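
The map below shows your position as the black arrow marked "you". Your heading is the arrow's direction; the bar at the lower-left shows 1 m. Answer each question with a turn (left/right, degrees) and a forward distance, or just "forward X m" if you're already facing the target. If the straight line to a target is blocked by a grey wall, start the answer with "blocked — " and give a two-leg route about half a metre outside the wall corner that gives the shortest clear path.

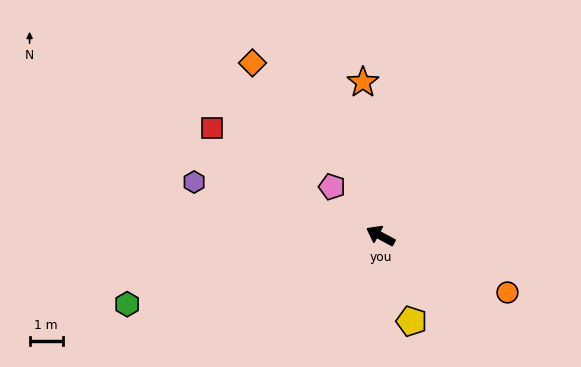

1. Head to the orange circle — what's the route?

turn right 176°, forward 4.2 m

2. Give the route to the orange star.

turn right 55°, forward 4.7 m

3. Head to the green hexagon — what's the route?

turn left 43°, forward 8.0 m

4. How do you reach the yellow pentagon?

turn left 138°, forward 2.8 m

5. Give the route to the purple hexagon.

turn left 12°, forward 5.9 m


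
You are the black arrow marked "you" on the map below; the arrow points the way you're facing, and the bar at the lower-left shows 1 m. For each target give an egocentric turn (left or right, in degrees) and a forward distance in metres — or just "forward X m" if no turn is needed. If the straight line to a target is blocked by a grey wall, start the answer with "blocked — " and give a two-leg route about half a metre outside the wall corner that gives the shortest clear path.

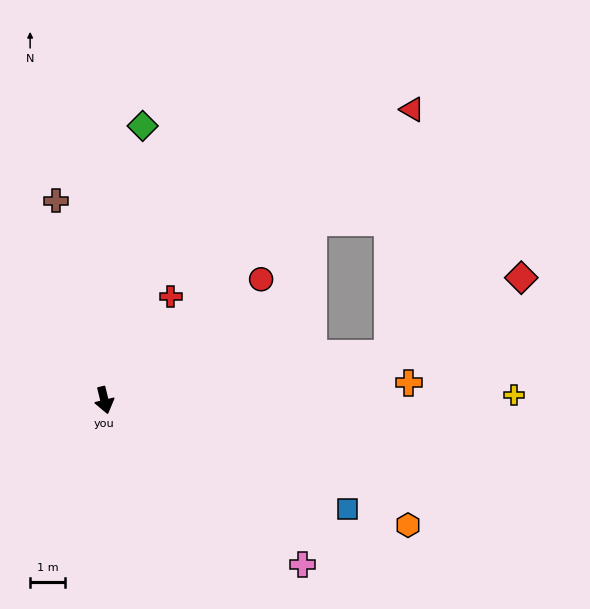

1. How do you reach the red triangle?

turn left 120°, forward 12.0 m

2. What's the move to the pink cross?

turn left 37°, forward 7.3 m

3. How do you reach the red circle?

turn left 114°, forward 5.6 m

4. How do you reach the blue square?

turn left 52°, forward 7.6 m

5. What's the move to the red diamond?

blocked — turn left 85°, forward 8.2 m, then turn left 22°, forward 4.3 m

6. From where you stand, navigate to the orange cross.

turn left 80°, forward 8.7 m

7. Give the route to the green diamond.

turn left 158°, forward 7.9 m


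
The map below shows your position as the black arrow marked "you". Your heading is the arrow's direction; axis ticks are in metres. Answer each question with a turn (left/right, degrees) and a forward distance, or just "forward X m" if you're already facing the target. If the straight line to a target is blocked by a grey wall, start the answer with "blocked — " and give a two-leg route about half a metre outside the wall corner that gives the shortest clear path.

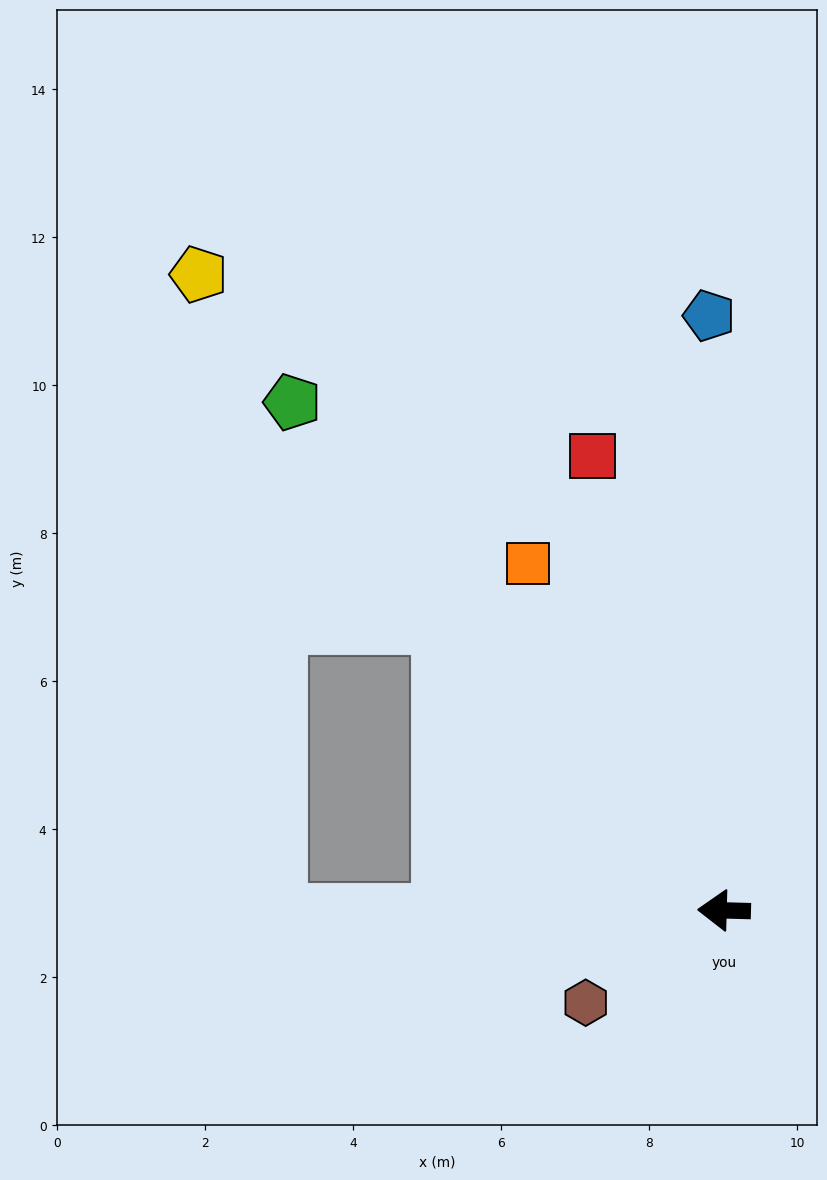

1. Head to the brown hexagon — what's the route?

turn left 35°, forward 2.2 m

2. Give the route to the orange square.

turn right 59°, forward 5.4 m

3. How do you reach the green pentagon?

turn right 48°, forward 9.0 m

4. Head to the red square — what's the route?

turn right 72°, forward 6.4 m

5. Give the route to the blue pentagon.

turn right 87°, forward 8.0 m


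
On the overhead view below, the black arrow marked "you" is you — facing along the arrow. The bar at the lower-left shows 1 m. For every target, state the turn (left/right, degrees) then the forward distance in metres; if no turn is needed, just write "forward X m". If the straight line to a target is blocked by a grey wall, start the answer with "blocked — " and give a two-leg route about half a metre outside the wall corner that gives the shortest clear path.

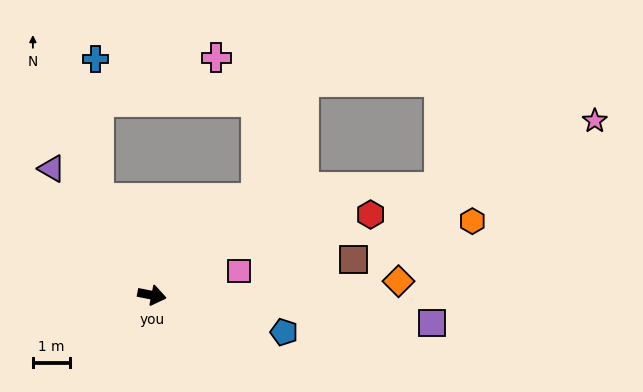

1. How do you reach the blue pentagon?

turn right 4°, forward 3.7 m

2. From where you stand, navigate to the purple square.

turn left 5°, forward 7.7 m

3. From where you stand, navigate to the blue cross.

blocked — turn left 130°, forward 3.0 m, then turn right 28°, forward 3.8 m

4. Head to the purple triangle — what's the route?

turn left 140°, forward 4.4 m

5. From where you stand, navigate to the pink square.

turn left 26°, forward 2.5 m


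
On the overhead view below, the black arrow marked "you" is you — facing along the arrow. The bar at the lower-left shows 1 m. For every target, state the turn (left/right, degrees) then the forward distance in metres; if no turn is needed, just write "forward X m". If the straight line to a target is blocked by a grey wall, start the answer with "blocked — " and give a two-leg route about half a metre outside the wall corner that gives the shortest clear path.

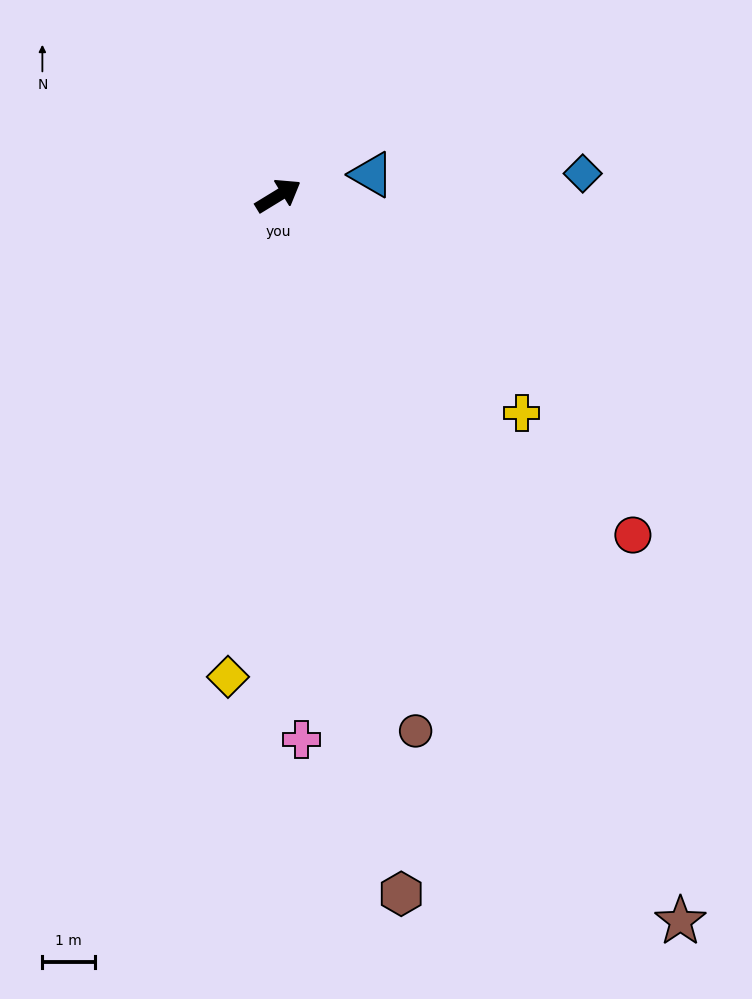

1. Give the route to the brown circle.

turn right 107°, forward 10.6 m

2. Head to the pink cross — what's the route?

turn right 119°, forward 10.4 m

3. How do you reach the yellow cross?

turn right 73°, forward 6.3 m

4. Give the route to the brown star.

turn right 92°, forward 15.9 m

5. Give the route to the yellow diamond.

turn right 127°, forward 9.3 m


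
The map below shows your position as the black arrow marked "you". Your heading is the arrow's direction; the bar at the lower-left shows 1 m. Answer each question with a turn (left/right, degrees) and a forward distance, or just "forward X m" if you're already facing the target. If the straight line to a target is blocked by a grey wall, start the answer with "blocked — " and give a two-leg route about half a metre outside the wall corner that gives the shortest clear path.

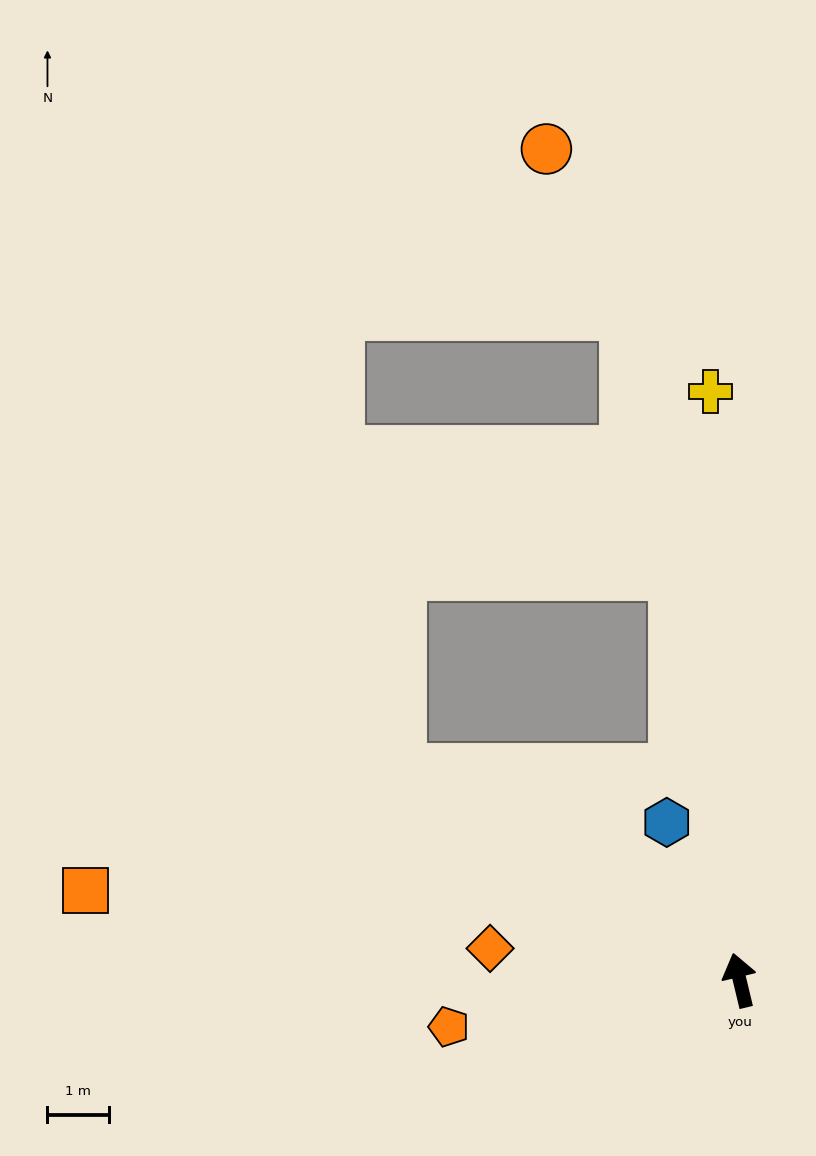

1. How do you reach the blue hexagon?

turn left 11°, forward 2.8 m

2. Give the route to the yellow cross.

turn right 11°, forward 9.6 m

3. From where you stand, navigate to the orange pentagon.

turn left 86°, forward 4.8 m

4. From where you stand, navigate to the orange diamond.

turn left 69°, forward 4.1 m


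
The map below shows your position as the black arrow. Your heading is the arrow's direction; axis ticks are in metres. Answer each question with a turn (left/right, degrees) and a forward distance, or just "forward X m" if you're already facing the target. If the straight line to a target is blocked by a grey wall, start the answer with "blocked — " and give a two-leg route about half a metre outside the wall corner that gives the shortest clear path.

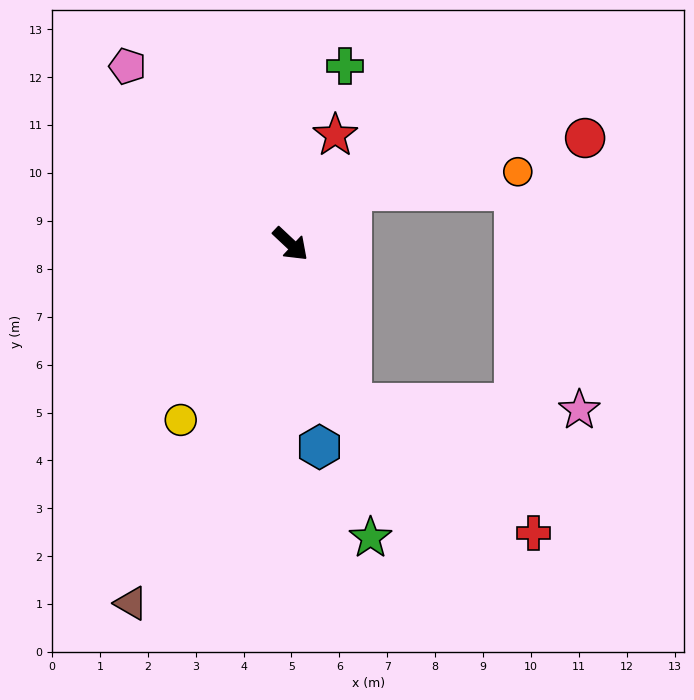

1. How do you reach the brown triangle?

turn right 71°, forward 8.2 m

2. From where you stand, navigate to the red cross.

blocked — turn right 26°, forward 3.6 m, then turn left 34°, forward 4.7 m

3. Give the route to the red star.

turn left 111°, forward 2.5 m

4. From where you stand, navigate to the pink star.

blocked — turn right 26°, forward 3.6 m, then turn left 68°, forward 4.8 m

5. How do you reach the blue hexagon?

turn right 39°, forward 4.3 m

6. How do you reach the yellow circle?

turn right 79°, forward 4.3 m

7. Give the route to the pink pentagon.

turn left 176°, forward 5.0 m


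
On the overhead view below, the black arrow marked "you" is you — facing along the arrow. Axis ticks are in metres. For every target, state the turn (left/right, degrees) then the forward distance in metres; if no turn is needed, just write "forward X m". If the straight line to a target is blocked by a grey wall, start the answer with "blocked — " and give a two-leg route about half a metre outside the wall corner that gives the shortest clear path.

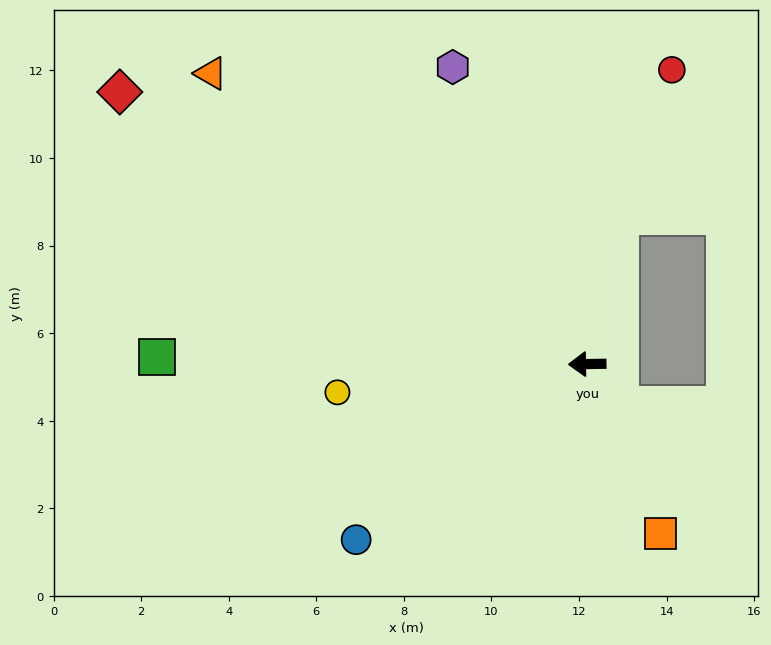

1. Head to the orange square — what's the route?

turn left 113°, forward 4.2 m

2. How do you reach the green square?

forward 9.8 m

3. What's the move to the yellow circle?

turn left 6°, forward 5.7 m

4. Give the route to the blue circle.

turn left 36°, forward 6.6 m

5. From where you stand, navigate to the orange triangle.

turn right 39°, forward 10.9 m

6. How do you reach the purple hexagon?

turn right 67°, forward 7.4 m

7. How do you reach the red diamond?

turn right 31°, forward 12.4 m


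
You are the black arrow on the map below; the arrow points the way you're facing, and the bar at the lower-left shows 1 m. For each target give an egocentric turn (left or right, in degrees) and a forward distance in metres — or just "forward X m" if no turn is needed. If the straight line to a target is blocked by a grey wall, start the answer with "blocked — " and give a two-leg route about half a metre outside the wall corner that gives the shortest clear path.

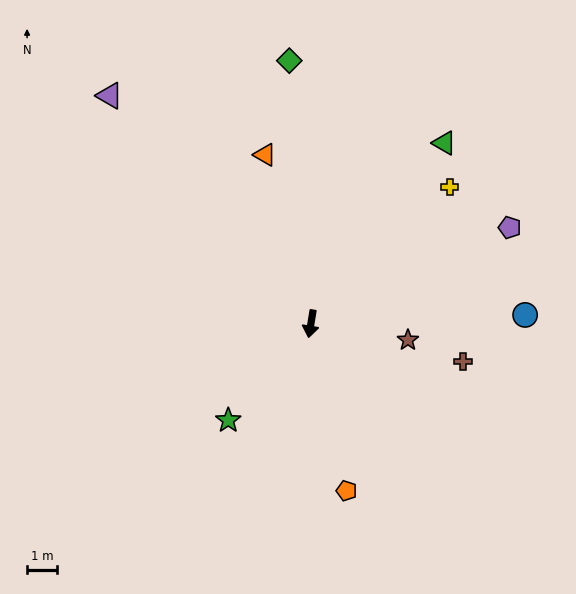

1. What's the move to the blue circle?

turn left 102°, forward 7.2 m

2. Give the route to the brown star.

turn left 90°, forward 3.3 m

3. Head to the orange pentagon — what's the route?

turn left 21°, forward 5.8 m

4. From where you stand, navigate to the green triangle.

turn left 153°, forward 7.6 m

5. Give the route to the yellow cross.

turn left 144°, forward 6.6 m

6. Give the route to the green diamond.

turn right 166°, forward 8.9 m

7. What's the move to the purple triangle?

turn right 129°, forward 10.3 m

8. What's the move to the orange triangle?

turn right 155°, forward 5.9 m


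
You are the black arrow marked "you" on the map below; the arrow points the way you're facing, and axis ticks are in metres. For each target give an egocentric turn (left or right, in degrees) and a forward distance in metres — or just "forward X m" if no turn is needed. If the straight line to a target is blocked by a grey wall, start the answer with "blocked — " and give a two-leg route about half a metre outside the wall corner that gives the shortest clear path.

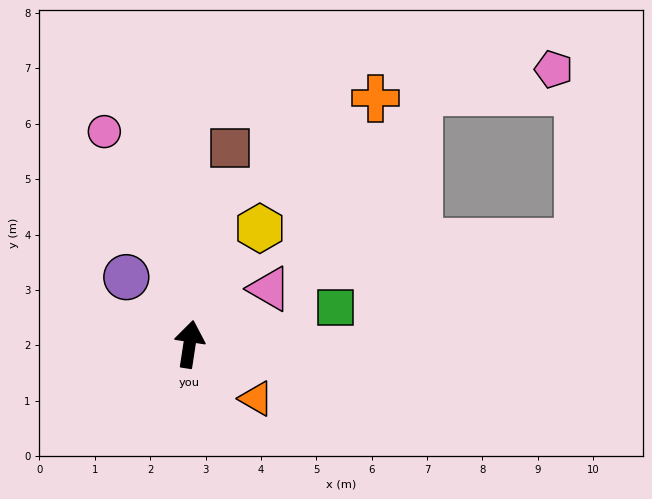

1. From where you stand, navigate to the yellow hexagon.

turn right 23°, forward 2.4 m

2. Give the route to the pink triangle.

turn right 47°, forward 1.8 m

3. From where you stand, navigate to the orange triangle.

turn right 120°, forward 1.6 m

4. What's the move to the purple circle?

turn left 52°, forward 1.7 m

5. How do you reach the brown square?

turn right 3°, forward 3.6 m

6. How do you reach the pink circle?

turn left 31°, forward 4.1 m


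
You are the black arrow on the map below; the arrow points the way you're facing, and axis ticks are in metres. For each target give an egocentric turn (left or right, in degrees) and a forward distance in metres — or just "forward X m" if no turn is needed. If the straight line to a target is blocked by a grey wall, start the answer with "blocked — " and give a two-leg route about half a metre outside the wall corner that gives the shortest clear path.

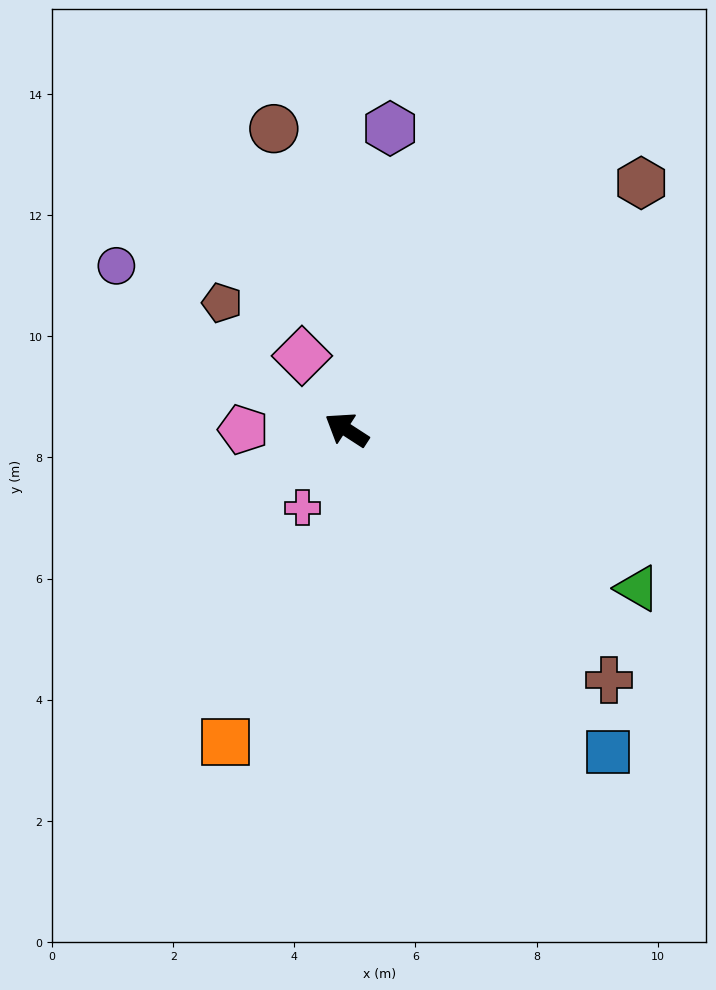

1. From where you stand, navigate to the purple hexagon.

turn right 65°, forward 5.0 m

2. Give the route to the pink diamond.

turn right 26°, forward 1.4 m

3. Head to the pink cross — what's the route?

turn left 93°, forward 1.5 m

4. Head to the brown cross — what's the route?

turn left 169°, forward 6.0 m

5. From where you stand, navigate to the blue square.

turn left 162°, forward 6.9 m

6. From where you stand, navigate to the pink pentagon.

turn left 33°, forward 1.7 m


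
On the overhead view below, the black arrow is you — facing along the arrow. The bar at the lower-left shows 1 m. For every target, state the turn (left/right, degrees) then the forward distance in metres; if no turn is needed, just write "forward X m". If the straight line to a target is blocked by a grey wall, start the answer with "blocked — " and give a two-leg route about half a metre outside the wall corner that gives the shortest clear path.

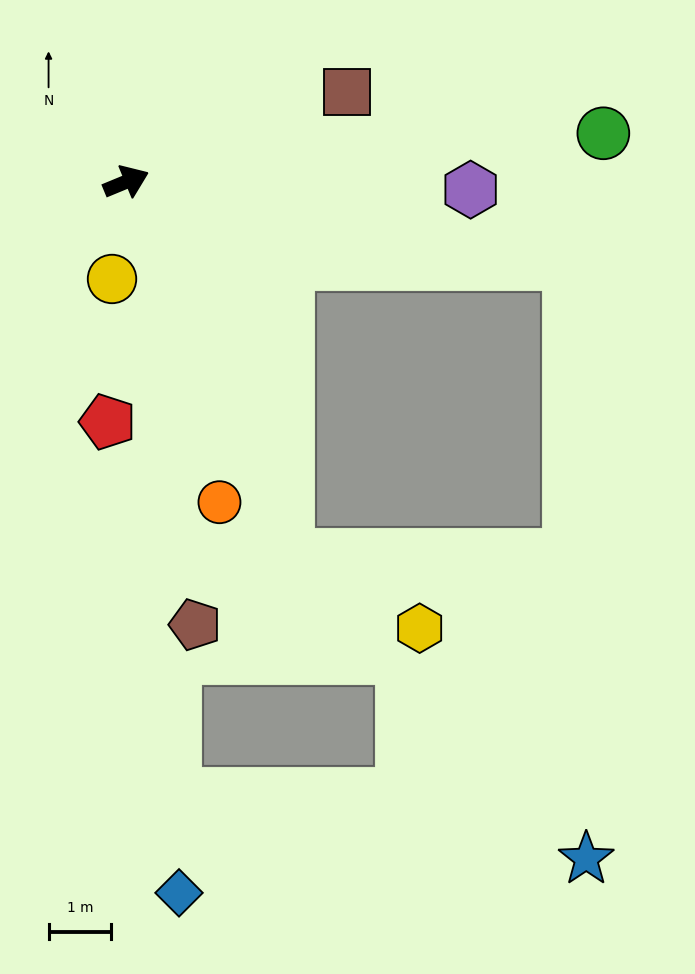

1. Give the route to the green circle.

turn right 17°, forward 7.7 m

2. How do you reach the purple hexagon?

turn right 24°, forward 5.5 m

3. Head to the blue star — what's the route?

blocked — turn right 33°, forward 7.2 m, then turn right 78°, forward 9.5 m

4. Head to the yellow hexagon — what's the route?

blocked — turn right 89°, forward 6.5 m, then turn left 38°, forward 2.4 m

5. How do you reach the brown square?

forward 3.8 m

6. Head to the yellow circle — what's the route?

turn right 121°, forward 1.6 m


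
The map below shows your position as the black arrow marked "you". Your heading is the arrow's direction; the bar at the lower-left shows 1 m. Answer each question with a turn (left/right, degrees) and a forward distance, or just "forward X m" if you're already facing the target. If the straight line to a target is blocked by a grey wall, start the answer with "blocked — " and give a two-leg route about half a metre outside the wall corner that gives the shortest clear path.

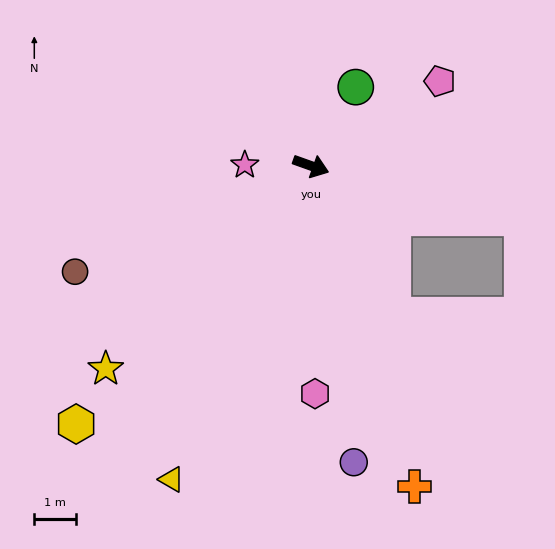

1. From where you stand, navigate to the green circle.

turn left 80°, forward 2.2 m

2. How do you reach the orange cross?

turn right 52°, forward 8.0 m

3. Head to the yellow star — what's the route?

turn right 116°, forward 6.9 m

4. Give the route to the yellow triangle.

turn right 94°, forward 8.2 m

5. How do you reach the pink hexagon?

turn right 69°, forward 5.4 m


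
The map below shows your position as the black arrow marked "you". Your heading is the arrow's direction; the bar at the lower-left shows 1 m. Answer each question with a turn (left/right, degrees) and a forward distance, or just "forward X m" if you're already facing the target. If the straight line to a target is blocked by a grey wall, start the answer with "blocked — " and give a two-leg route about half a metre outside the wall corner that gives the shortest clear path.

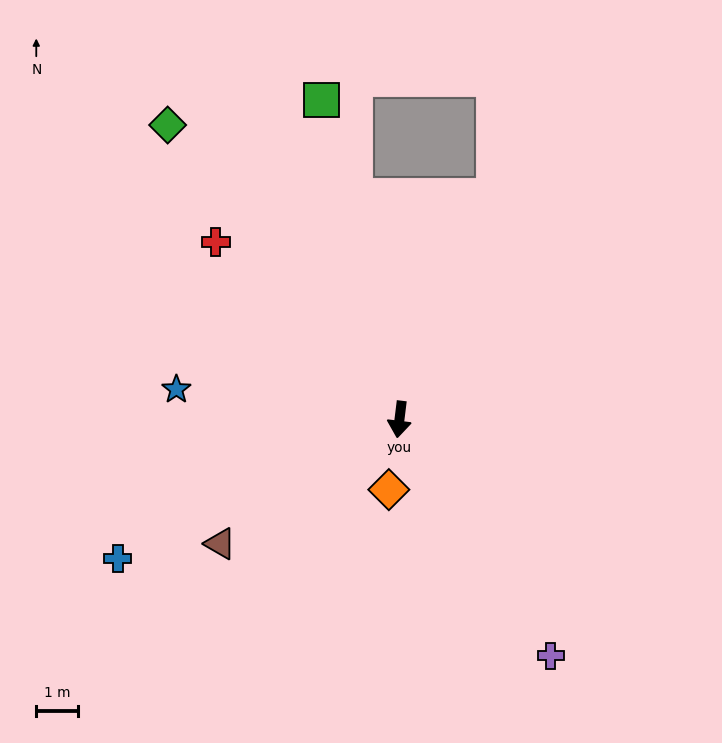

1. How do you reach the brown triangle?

turn right 48°, forward 5.2 m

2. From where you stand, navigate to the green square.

turn right 159°, forward 7.8 m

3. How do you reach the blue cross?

turn right 57°, forward 7.4 m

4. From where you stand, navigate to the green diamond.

turn right 135°, forward 8.9 m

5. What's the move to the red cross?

turn right 127°, forward 6.1 m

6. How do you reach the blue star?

turn right 91°, forward 5.3 m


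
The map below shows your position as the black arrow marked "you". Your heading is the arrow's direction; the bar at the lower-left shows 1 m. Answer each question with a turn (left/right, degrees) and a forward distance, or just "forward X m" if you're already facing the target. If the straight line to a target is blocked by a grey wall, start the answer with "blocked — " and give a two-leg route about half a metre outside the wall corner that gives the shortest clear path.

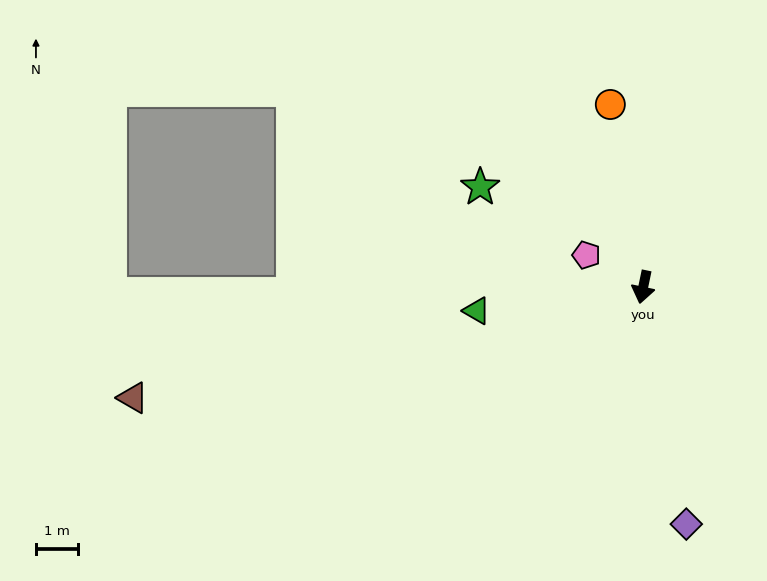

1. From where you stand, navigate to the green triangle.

turn right 70°, forward 4.0 m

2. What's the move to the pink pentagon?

turn right 108°, forward 1.5 m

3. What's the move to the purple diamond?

turn left 22°, forward 5.7 m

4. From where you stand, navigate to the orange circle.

turn right 158°, forward 4.4 m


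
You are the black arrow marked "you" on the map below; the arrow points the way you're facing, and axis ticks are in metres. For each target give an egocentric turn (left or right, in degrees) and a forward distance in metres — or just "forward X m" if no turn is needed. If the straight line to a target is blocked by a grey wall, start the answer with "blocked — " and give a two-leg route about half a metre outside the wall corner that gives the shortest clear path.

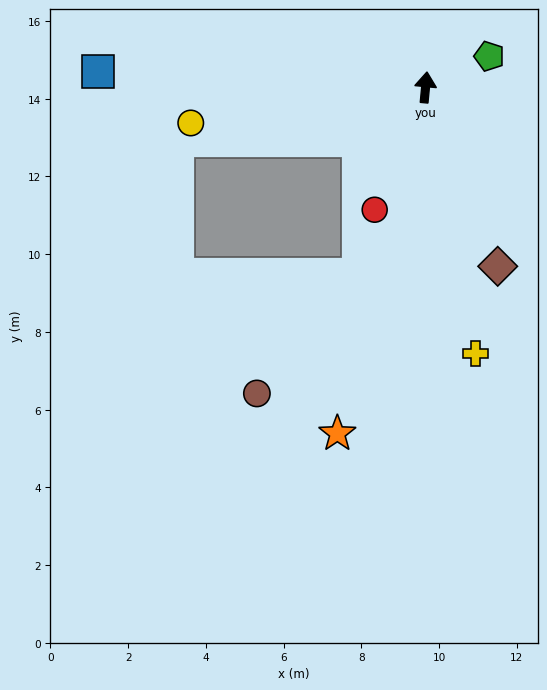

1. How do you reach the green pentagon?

turn right 59°, forward 1.8 m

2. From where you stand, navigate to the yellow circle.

turn left 104°, forward 6.1 m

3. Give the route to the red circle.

turn left 163°, forward 3.4 m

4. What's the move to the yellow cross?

turn right 164°, forward 7.0 m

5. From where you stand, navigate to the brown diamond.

turn right 153°, forward 5.0 m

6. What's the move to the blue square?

turn left 93°, forward 8.4 m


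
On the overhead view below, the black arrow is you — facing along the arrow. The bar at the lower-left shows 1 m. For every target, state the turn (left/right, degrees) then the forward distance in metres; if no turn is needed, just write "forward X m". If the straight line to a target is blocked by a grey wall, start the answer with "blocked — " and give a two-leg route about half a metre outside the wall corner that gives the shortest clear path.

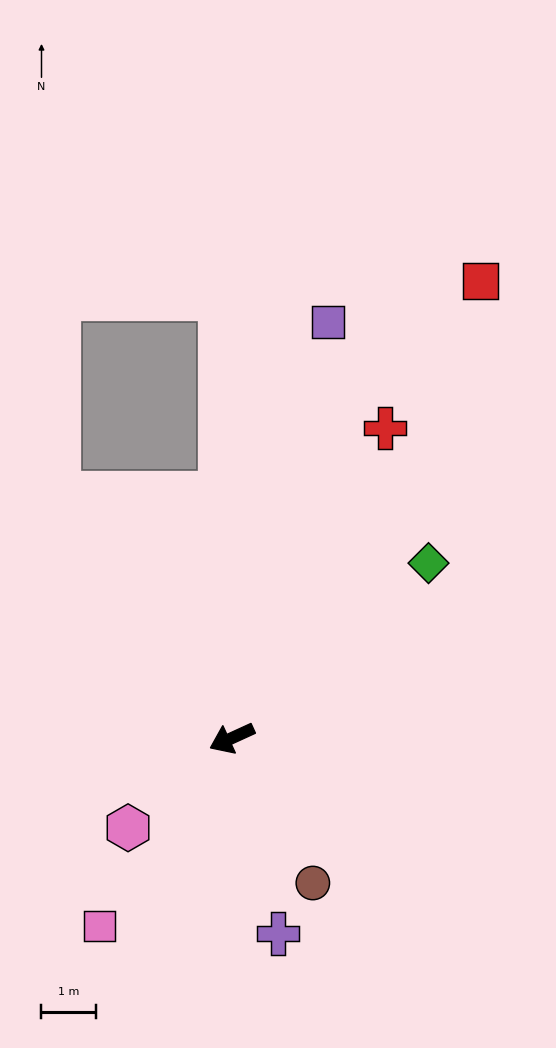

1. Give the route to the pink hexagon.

turn left 16°, forward 2.5 m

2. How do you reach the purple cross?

turn left 79°, forward 3.7 m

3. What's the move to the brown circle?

turn left 95°, forward 3.1 m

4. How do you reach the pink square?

turn left 30°, forward 4.2 m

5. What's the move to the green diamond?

turn right 163°, forward 4.8 m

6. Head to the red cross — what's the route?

turn right 141°, forward 6.4 m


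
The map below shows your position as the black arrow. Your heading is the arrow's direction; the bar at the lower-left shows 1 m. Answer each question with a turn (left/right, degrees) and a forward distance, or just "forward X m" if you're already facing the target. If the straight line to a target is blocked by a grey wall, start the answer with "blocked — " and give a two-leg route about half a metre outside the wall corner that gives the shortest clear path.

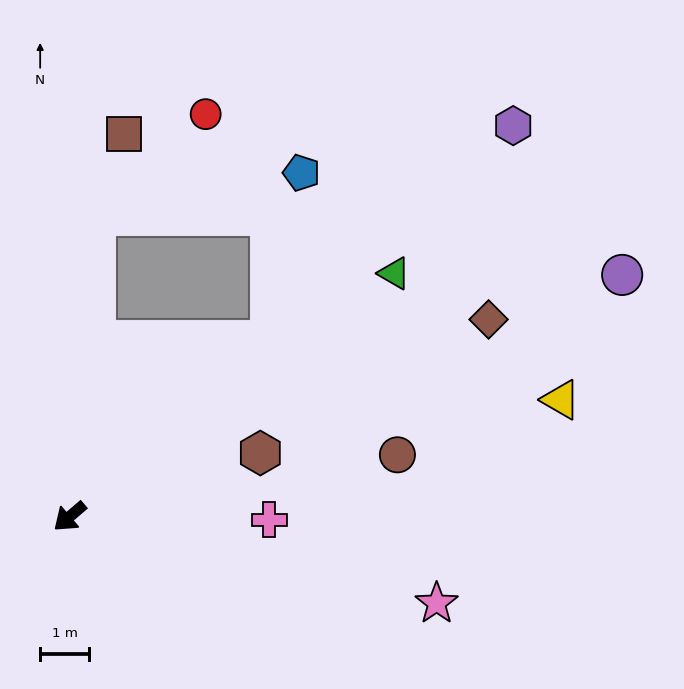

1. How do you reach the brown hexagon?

turn left 158°, forward 4.1 m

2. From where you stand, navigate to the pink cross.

turn left 139°, forward 4.1 m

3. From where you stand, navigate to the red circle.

blocked — turn right 135°, forward 6.2 m, then turn right 43°, forward 3.1 m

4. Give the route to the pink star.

turn left 126°, forward 7.7 m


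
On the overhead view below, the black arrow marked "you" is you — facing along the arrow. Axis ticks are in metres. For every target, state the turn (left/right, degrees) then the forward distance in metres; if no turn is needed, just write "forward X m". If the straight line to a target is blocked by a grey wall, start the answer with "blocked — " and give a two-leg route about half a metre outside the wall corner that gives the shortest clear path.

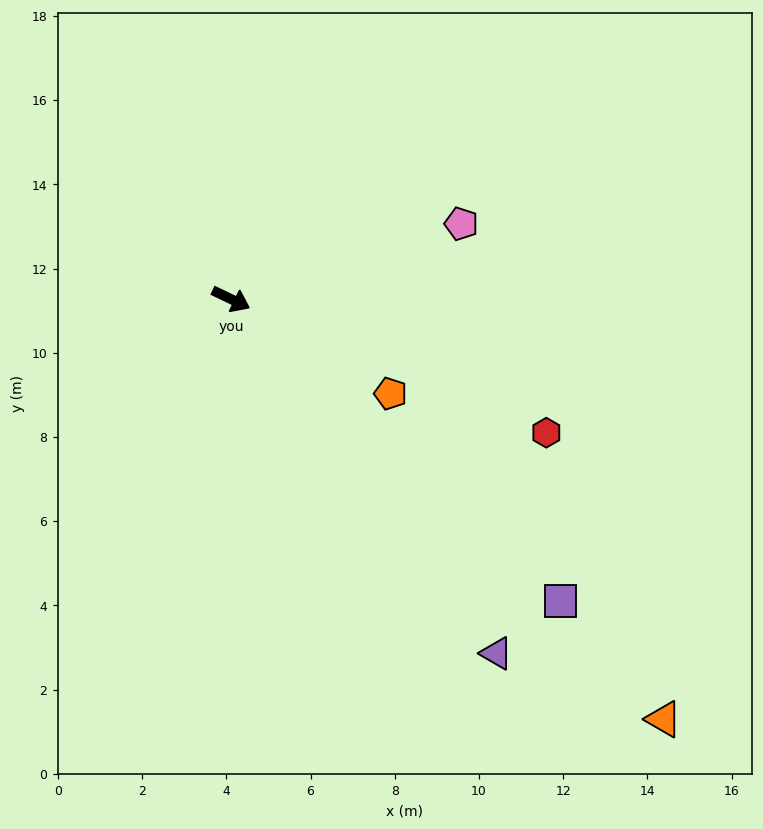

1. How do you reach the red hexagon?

turn left 3°, forward 8.1 m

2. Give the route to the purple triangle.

turn right 28°, forward 10.5 m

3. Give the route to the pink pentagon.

turn left 44°, forward 5.8 m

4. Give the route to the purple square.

turn right 17°, forward 10.6 m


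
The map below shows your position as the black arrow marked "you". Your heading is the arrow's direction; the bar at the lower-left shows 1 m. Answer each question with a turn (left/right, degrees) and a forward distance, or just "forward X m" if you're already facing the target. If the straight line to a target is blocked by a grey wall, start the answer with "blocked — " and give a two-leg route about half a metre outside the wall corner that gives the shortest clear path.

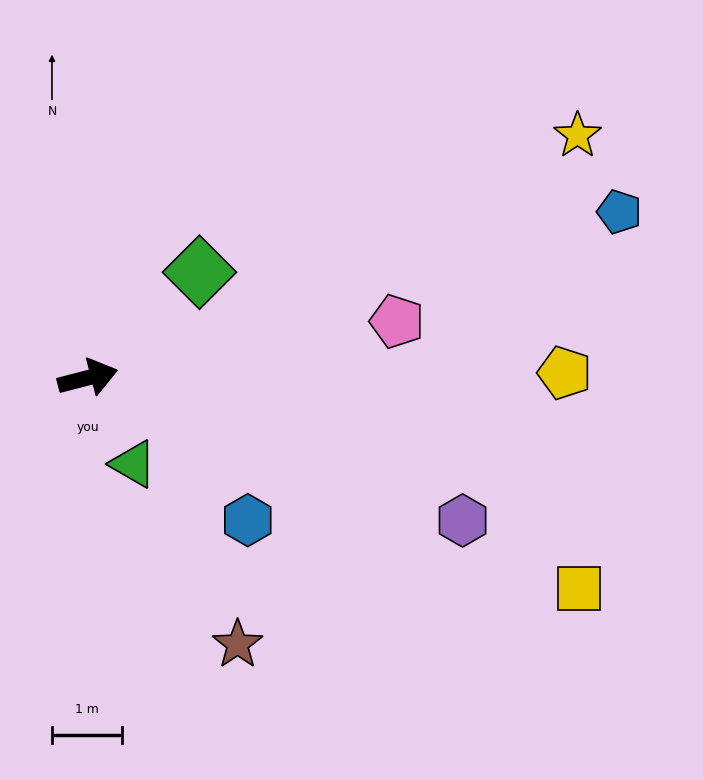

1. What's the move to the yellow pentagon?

turn right 14°, forward 6.8 m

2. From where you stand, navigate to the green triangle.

turn right 77°, forward 1.4 m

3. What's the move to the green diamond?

turn left 29°, forward 2.2 m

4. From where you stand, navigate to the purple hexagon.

turn right 35°, forward 5.7 m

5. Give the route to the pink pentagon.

turn right 4°, forward 4.5 m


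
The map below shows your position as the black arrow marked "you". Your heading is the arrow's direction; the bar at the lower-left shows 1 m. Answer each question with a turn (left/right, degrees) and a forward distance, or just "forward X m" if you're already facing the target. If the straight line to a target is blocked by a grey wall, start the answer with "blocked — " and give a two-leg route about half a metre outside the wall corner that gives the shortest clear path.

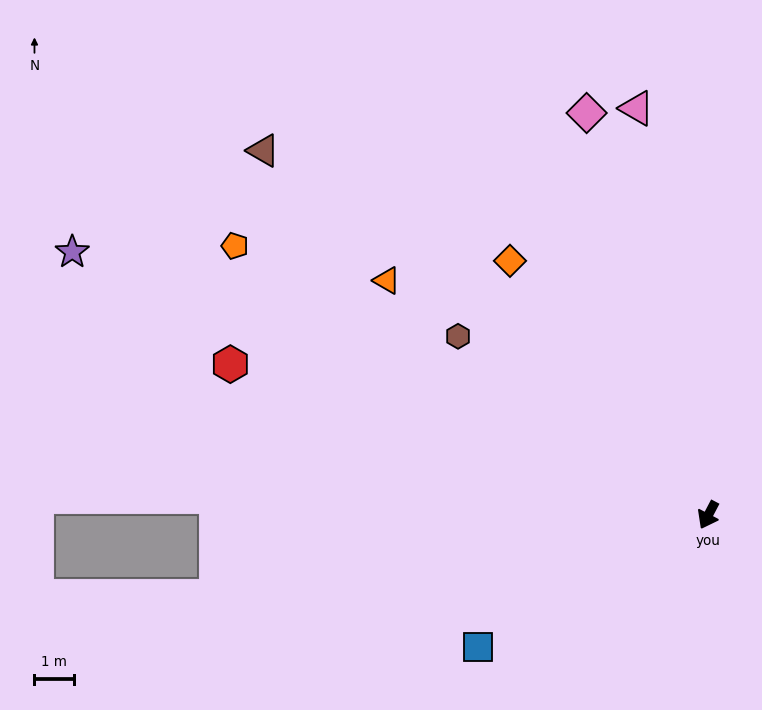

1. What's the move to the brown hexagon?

turn right 98°, forward 7.8 m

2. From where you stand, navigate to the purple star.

turn right 85°, forward 17.4 m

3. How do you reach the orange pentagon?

turn right 92°, forward 13.8 m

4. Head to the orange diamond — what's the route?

turn right 114°, forward 8.2 m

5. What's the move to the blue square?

turn right 33°, forward 6.7 m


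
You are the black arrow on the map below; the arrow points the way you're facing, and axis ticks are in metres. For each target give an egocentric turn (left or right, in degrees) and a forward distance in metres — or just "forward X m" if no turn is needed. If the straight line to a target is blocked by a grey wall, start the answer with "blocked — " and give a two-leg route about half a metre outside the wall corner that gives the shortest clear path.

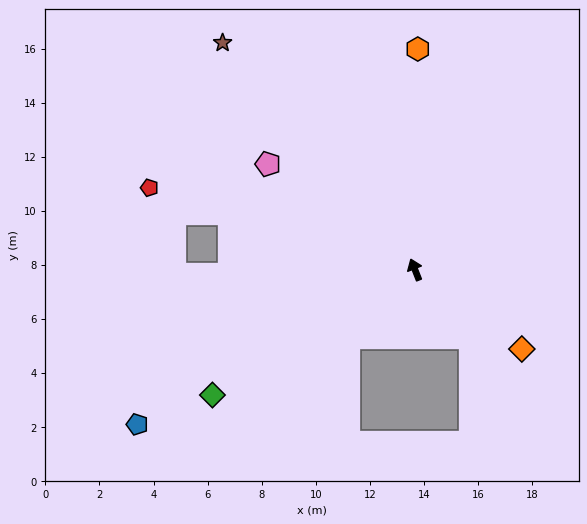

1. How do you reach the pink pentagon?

turn left 33°, forward 6.7 m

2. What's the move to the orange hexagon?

turn right 22°, forward 8.2 m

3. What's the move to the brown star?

turn left 19°, forward 11.0 m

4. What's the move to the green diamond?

turn left 100°, forward 8.8 m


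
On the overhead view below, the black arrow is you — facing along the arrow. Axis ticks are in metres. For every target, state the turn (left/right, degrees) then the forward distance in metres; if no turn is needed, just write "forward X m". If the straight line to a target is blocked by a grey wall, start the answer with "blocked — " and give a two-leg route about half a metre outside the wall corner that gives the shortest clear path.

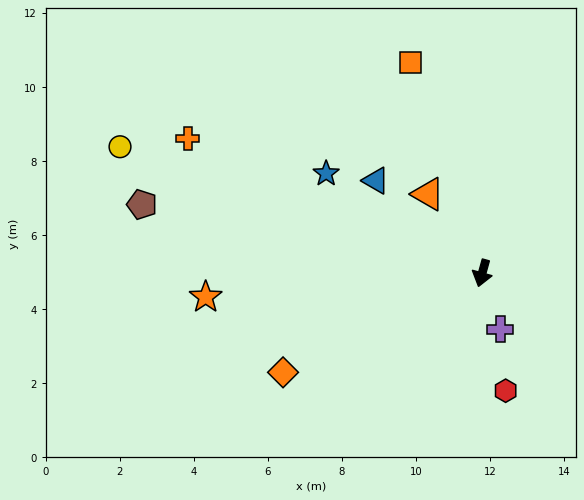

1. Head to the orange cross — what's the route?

turn right 99°, forward 8.7 m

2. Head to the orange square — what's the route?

turn right 146°, forward 6.0 m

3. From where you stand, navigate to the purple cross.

turn left 33°, forward 1.6 m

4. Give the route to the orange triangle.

turn right 130°, forward 2.6 m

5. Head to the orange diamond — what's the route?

turn right 48°, forward 6.0 m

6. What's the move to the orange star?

turn right 70°, forward 7.5 m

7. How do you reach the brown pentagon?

turn right 86°, forward 9.4 m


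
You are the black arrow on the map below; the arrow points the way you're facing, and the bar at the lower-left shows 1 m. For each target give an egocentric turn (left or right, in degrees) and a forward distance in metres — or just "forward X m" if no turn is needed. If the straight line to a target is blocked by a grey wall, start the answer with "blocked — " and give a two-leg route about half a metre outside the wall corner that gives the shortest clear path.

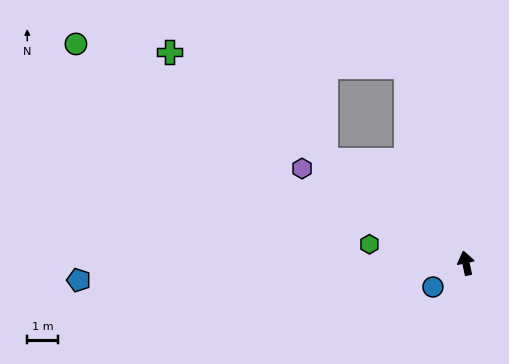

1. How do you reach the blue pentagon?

turn left 80°, forward 12.7 m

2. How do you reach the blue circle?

turn left 114°, forward 1.3 m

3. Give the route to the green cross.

turn left 42°, forward 11.9 m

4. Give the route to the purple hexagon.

turn left 48°, forward 6.2 m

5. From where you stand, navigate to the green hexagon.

turn left 67°, forward 3.2 m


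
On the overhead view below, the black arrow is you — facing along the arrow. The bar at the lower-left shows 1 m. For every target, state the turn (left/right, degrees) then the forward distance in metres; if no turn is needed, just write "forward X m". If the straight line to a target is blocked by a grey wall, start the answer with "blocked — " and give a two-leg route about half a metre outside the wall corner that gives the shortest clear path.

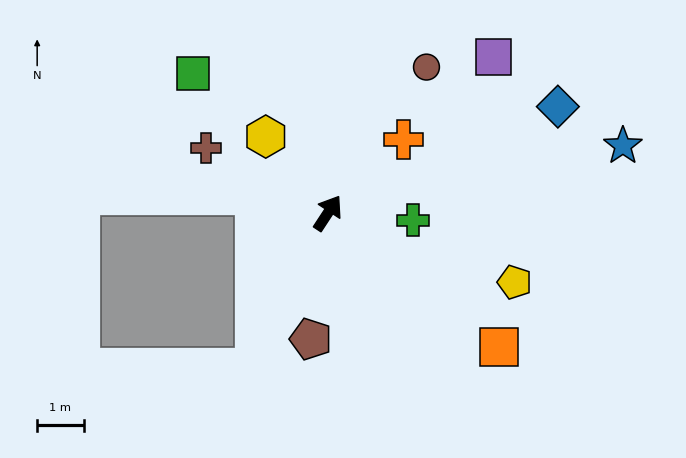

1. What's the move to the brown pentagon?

turn right 154°, forward 2.7 m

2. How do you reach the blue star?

turn right 44°, forward 6.5 m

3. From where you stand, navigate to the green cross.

turn right 62°, forward 1.8 m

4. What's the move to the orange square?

turn right 95°, forward 4.7 m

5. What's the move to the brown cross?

turn left 95°, forward 3.0 m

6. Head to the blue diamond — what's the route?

turn right 32°, forward 5.4 m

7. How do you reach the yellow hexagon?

turn left 72°, forward 2.1 m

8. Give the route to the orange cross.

turn right 13°, forward 2.3 m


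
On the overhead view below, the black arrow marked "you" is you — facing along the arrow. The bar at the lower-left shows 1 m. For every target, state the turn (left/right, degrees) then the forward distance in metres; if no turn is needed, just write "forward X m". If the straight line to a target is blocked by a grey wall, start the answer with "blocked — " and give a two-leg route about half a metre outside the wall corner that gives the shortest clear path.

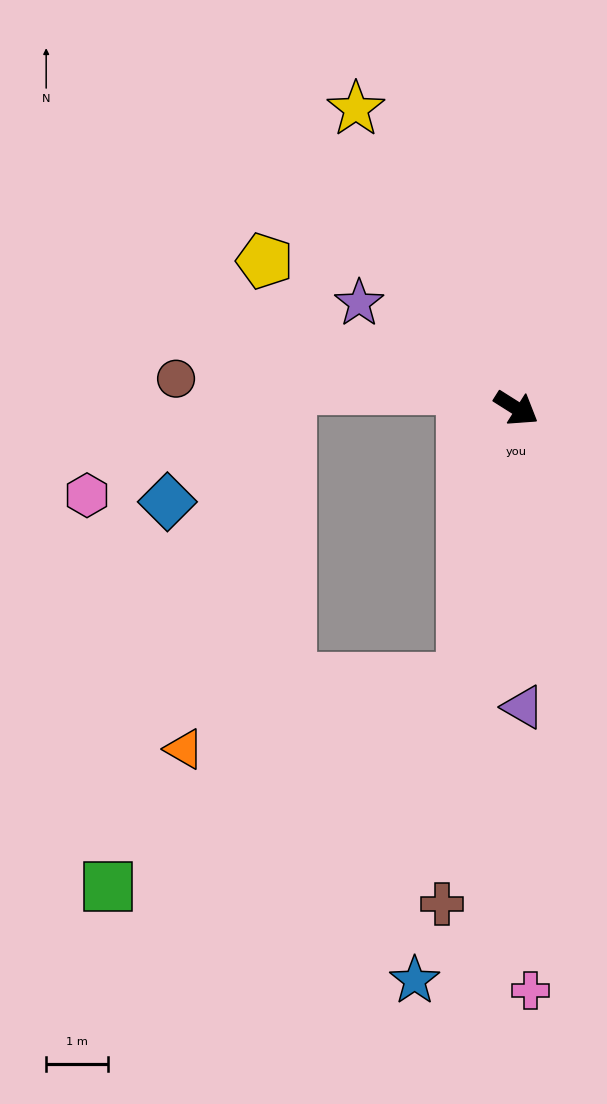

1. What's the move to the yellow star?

turn left 150°, forward 5.5 m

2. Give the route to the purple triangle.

turn right 56°, forward 4.8 m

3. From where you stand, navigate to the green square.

blocked — turn right 69°, forward 4.5 m, then turn right 48°, forward 6.7 m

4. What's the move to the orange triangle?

blocked — turn right 69°, forward 4.5 m, then turn right 65°, forward 4.7 m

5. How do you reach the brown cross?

turn right 66°, forward 8.1 m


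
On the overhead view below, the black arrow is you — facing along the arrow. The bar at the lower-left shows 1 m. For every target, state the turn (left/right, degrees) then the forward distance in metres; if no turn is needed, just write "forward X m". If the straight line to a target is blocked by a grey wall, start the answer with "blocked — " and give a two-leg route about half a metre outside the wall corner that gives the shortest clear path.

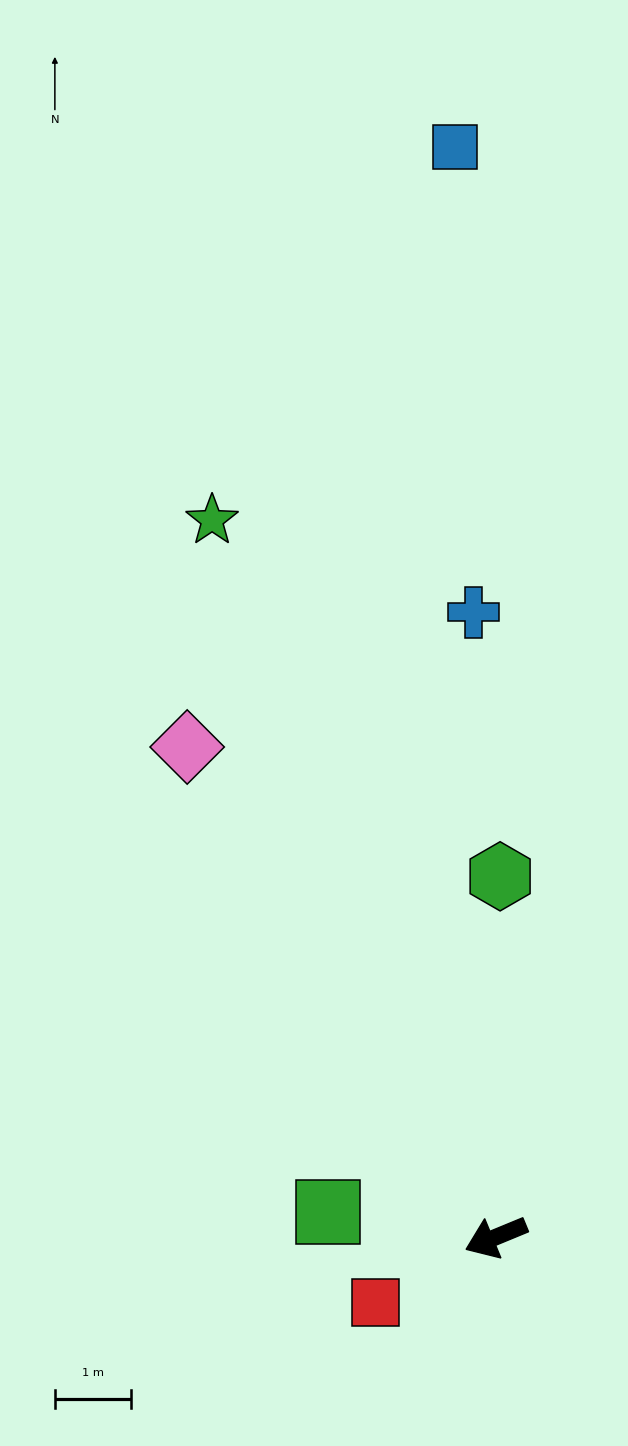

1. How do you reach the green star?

turn right 91°, forward 10.1 m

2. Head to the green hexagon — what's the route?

turn right 113°, forward 4.7 m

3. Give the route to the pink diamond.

turn right 80°, forward 7.6 m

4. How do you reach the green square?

turn right 31°, forward 2.2 m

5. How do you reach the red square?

turn left 6°, forward 1.8 m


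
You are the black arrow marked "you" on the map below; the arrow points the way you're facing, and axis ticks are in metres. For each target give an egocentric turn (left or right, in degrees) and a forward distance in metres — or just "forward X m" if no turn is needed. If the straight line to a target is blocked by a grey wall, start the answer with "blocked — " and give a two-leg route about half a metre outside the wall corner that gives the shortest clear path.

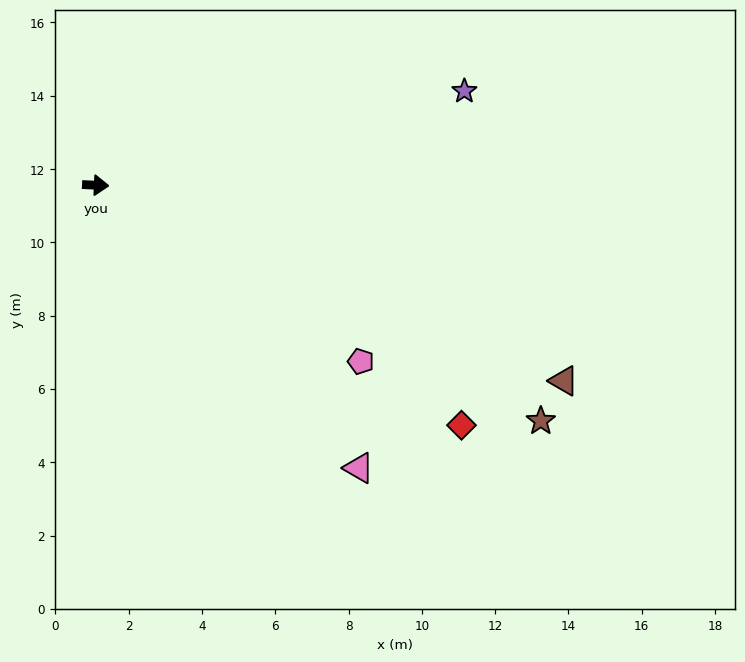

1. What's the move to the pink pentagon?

turn right 31°, forward 8.7 m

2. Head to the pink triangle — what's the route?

turn right 44°, forward 10.5 m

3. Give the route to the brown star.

turn right 25°, forward 13.7 m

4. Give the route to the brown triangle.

turn right 20°, forward 13.8 m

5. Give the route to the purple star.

turn left 17°, forward 10.4 m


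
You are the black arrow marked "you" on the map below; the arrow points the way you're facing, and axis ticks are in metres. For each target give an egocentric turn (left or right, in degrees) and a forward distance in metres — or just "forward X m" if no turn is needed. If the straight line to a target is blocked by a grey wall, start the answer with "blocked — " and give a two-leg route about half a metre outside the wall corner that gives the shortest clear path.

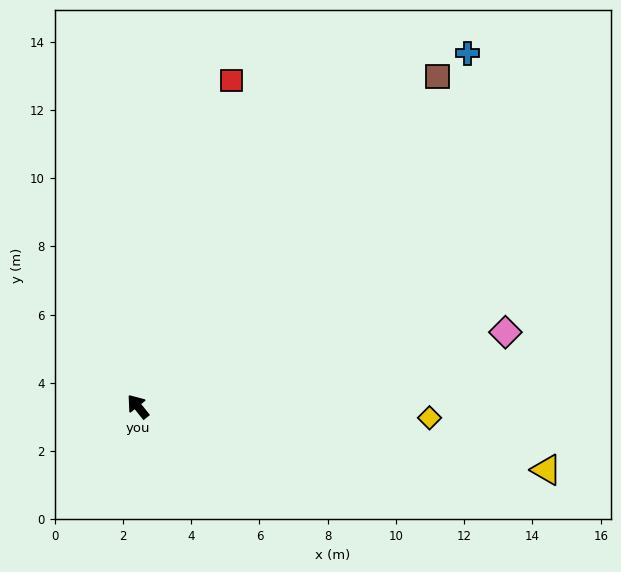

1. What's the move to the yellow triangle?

turn right 138°, forward 12.1 m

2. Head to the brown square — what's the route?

turn right 81°, forward 13.1 m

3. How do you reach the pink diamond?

turn right 117°, forward 11.0 m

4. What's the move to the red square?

turn right 55°, forward 9.9 m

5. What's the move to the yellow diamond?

turn right 131°, forward 8.6 m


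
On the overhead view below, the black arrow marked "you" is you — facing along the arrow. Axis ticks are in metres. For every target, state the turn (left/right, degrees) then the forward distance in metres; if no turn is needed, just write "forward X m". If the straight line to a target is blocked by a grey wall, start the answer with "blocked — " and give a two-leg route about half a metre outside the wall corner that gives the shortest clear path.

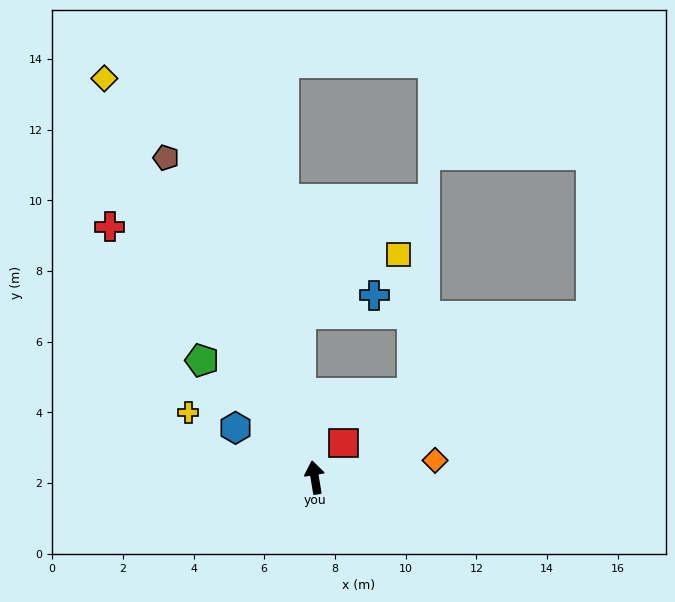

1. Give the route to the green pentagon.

turn left 35°, forward 4.6 m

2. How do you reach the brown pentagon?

turn left 16°, forward 10.0 m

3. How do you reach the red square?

turn right 49°, forward 1.3 m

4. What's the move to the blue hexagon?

turn left 49°, forward 2.6 m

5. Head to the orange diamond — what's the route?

turn right 91°, forward 3.4 m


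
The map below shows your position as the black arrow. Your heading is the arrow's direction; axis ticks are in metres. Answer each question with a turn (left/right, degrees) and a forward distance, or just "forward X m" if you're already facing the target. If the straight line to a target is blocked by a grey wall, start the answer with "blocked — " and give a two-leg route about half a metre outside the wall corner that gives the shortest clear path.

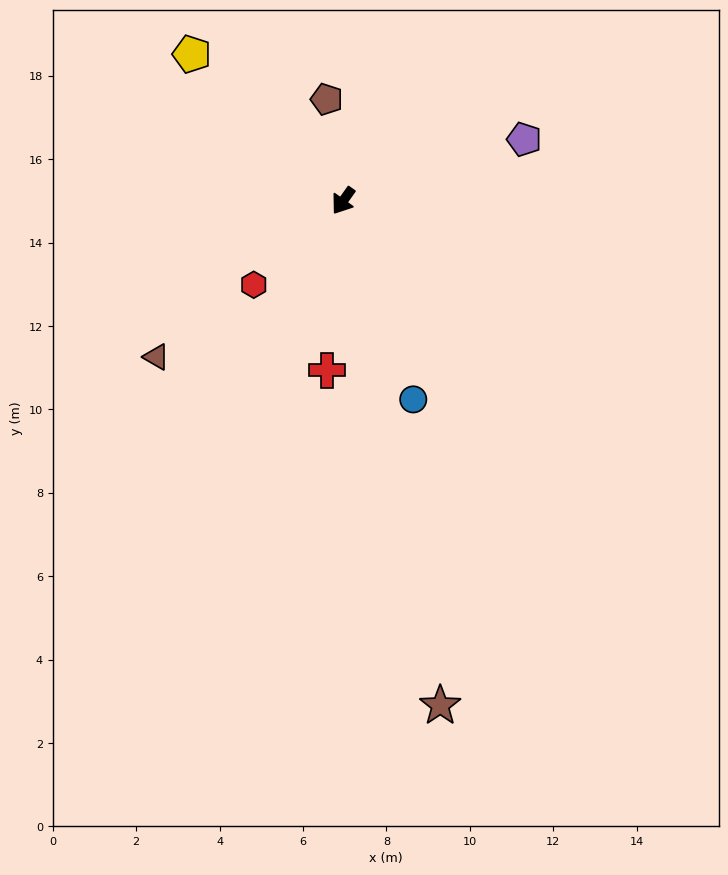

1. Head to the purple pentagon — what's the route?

turn left 144°, forward 4.6 m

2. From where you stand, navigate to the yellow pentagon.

turn right 99°, forward 5.1 m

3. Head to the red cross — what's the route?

turn left 30°, forward 4.1 m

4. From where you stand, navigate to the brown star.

turn left 46°, forward 12.3 m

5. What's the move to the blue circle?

turn left 55°, forward 5.0 m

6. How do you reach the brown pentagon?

turn right 135°, forward 2.5 m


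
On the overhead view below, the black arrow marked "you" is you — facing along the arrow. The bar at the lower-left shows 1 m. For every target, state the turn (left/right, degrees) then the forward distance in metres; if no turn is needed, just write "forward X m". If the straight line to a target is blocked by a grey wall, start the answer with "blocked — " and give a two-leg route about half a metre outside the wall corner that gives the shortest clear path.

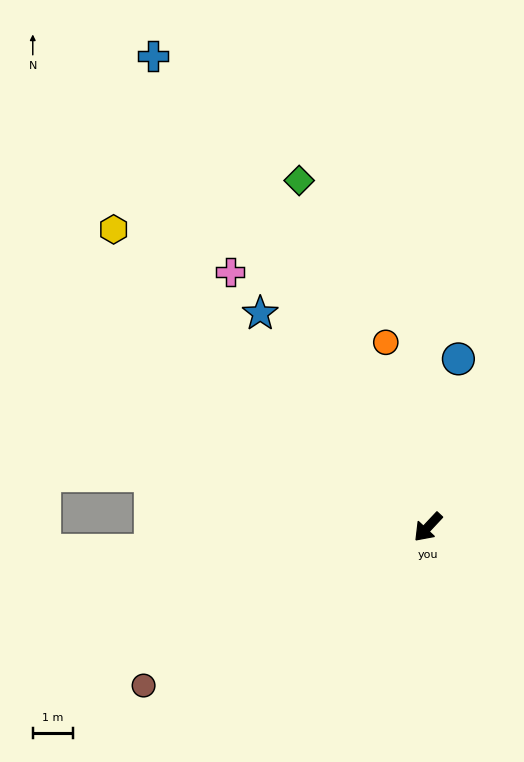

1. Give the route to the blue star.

turn right 99°, forward 6.8 m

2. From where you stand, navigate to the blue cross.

turn right 107°, forward 13.7 m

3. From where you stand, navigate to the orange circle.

turn right 124°, forward 4.8 m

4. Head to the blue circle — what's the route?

turn right 147°, forward 4.3 m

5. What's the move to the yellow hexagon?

turn right 90°, forward 10.9 m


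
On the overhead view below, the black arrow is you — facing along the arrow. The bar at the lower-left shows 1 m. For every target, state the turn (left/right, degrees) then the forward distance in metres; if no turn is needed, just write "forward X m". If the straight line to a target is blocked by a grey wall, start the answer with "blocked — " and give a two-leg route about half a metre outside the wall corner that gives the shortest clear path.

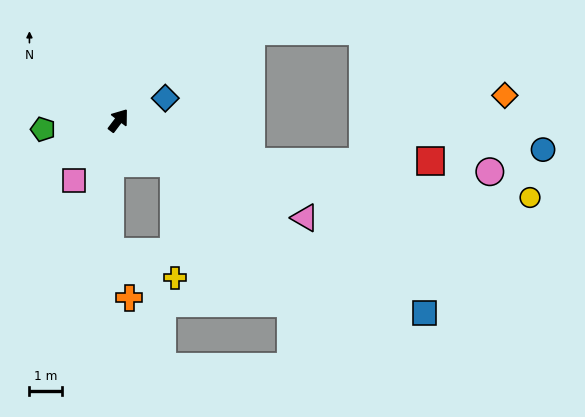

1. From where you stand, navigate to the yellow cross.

blocked — turn right 90°, forward 2.1 m, then turn right 52°, forward 3.5 m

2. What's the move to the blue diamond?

turn right 27°, forward 1.6 m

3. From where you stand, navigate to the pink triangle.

turn right 80°, forward 6.4 m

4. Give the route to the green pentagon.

turn left 134°, forward 2.3 m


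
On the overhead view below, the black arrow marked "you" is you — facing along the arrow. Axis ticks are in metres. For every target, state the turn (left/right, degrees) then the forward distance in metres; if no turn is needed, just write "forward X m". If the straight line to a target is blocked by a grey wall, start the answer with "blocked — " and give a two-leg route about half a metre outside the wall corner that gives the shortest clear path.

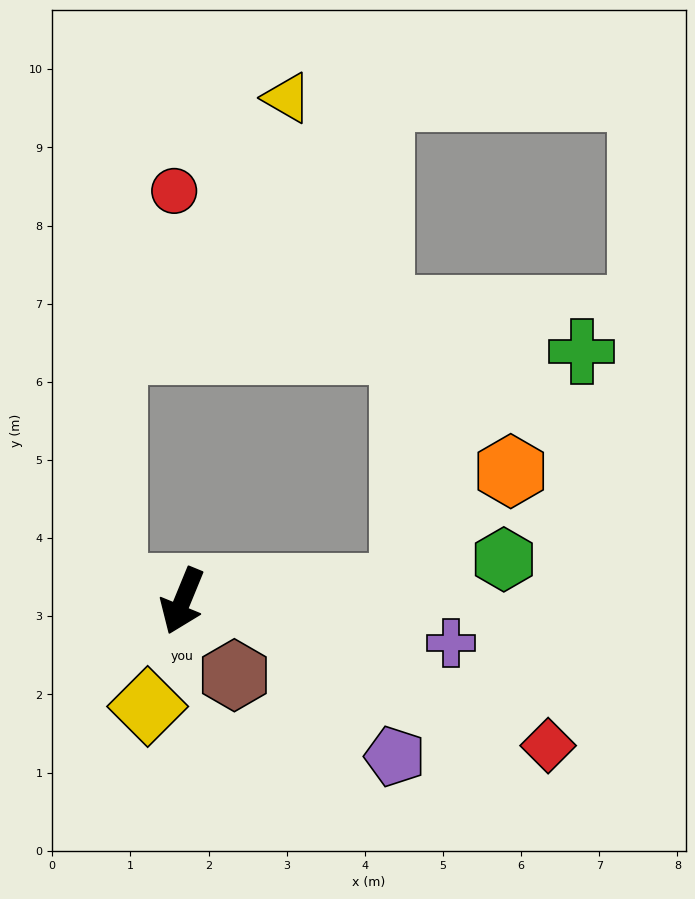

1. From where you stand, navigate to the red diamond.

turn left 91°, forward 5.0 m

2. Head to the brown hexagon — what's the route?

turn left 57°, forward 1.2 m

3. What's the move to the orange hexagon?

blocked — turn left 116°, forward 2.8 m, then turn left 44°, forward 2.0 m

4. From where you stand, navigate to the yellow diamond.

turn left 4°, forward 1.4 m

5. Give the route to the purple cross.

turn left 103°, forward 3.5 m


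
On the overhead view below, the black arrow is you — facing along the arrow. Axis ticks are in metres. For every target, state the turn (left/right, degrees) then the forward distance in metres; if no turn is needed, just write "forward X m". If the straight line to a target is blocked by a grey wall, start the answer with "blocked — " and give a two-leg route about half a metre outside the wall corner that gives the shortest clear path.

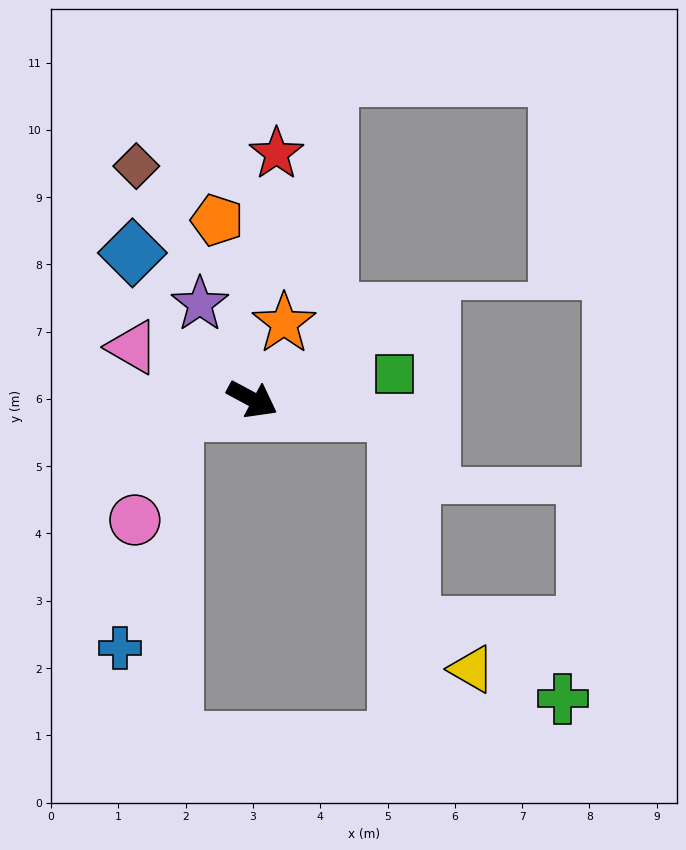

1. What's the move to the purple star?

turn left 147°, forward 1.6 m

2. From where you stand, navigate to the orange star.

turn left 96°, forward 1.2 m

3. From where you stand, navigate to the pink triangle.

turn right 175°, forward 1.9 m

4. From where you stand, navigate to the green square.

turn left 38°, forward 2.1 m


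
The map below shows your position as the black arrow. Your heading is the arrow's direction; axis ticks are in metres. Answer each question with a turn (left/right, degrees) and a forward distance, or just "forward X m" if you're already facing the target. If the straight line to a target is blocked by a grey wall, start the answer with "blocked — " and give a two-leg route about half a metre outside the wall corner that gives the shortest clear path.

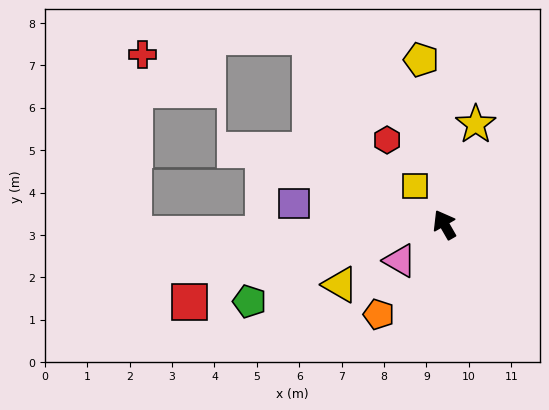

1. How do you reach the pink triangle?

turn left 99°, forward 1.4 m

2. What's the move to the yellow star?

turn right 47°, forward 2.5 m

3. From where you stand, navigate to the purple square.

turn left 52°, forward 3.6 m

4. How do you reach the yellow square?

turn left 7°, forward 1.1 m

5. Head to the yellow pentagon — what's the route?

turn right 22°, forward 3.9 m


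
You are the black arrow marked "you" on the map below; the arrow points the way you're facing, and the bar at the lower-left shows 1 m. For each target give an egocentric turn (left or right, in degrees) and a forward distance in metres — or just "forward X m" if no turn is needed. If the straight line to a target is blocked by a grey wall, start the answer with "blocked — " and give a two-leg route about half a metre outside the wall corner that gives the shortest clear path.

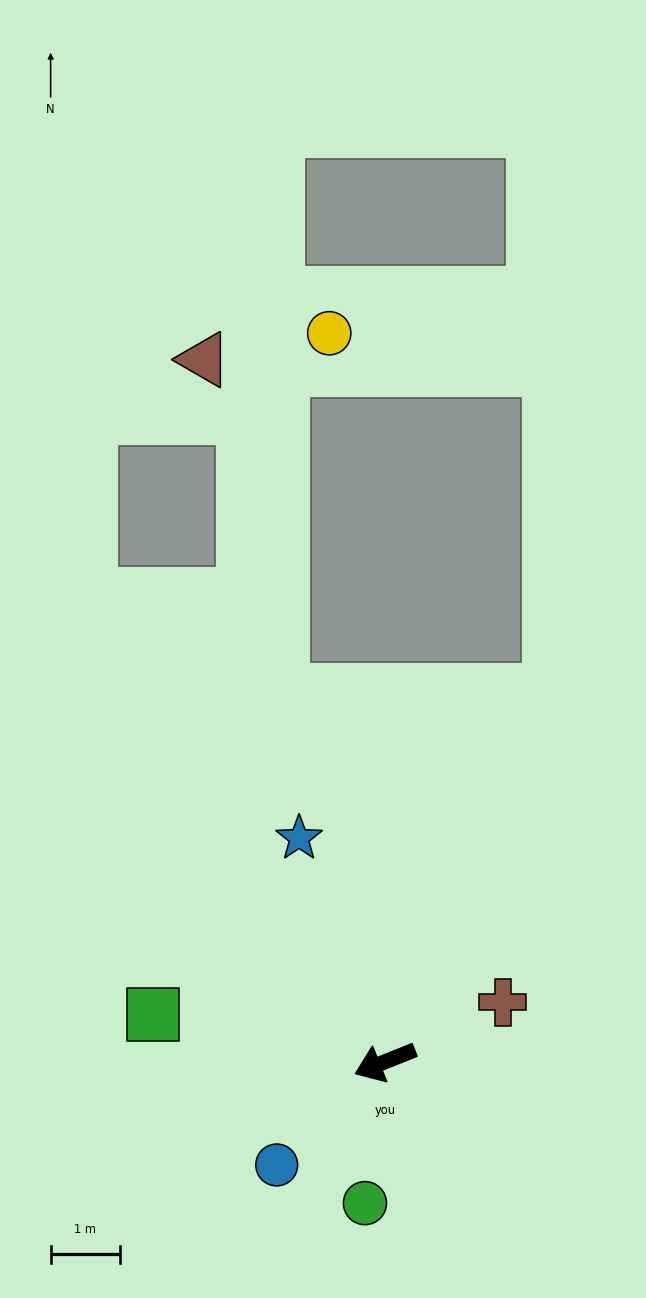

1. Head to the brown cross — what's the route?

turn right 175°, forward 1.9 m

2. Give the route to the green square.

turn right 33°, forward 3.4 m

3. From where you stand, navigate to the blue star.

turn right 91°, forward 3.5 m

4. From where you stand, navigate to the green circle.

turn left 60°, forward 2.1 m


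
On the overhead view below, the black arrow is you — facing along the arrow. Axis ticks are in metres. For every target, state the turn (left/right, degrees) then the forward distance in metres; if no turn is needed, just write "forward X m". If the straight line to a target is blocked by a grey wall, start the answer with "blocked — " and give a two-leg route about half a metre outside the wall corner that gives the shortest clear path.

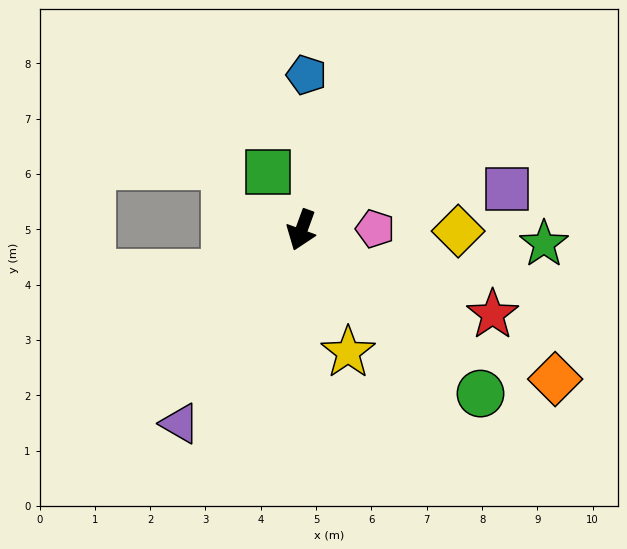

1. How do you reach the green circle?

turn left 68°, forward 4.4 m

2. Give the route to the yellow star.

turn left 41°, forward 2.4 m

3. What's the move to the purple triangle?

turn right 12°, forward 4.1 m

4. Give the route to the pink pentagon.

turn left 111°, forward 1.3 m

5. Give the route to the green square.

turn right 130°, forward 1.2 m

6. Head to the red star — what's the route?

turn left 86°, forward 3.8 m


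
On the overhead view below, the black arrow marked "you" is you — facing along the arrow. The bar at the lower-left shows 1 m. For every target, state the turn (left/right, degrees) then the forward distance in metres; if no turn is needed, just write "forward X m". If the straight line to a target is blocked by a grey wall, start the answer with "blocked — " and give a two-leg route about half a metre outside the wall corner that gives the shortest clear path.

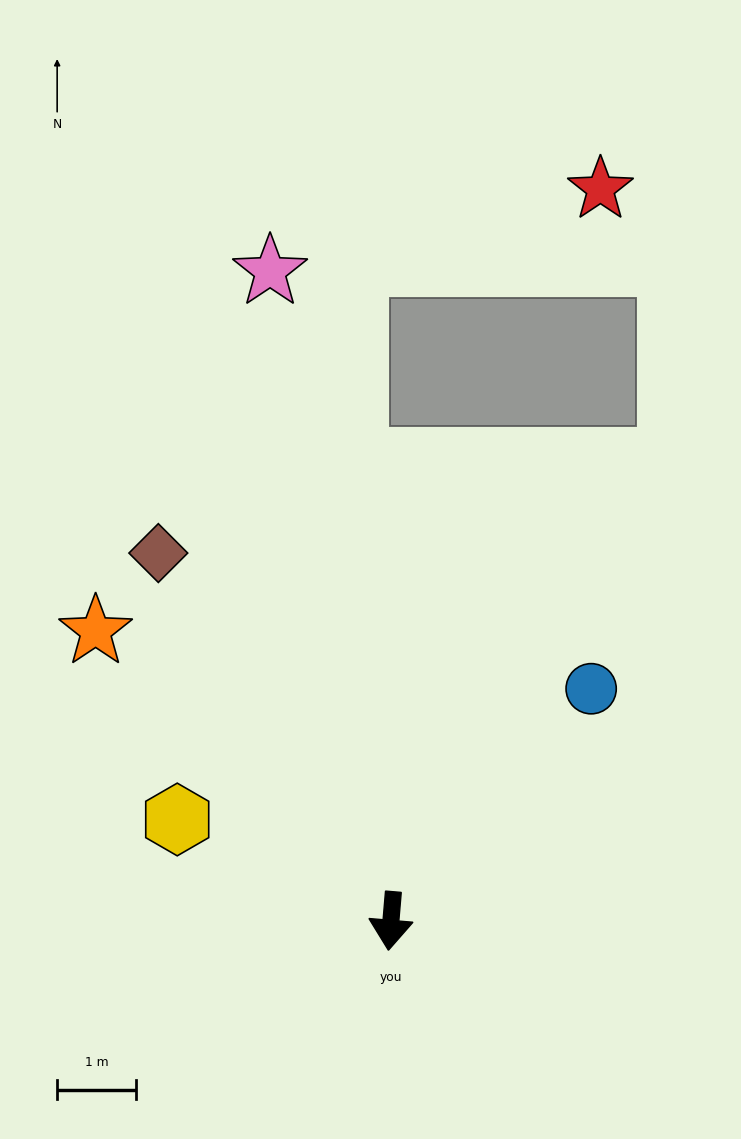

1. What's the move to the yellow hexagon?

turn right 111°, forward 3.0 m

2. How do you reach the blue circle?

turn left 144°, forward 3.9 m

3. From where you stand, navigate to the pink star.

turn right 165°, forward 8.4 m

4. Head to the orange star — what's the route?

turn right 130°, forward 5.2 m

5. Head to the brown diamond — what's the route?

turn right 143°, forward 5.5 m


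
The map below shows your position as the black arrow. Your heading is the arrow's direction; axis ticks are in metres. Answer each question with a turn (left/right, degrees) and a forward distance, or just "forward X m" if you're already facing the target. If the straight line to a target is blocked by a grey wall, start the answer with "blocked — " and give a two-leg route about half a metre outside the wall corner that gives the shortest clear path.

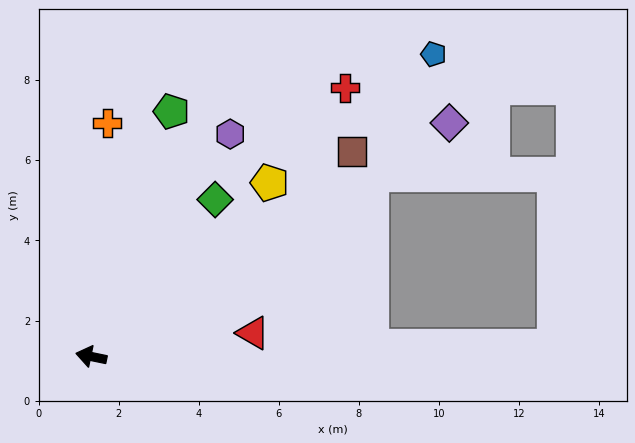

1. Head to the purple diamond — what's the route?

turn right 135°, forward 10.7 m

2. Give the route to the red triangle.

turn right 160°, forward 4.1 m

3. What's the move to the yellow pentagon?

turn right 124°, forward 6.2 m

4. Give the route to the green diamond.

turn right 117°, forward 5.0 m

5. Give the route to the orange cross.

turn right 82°, forward 5.9 m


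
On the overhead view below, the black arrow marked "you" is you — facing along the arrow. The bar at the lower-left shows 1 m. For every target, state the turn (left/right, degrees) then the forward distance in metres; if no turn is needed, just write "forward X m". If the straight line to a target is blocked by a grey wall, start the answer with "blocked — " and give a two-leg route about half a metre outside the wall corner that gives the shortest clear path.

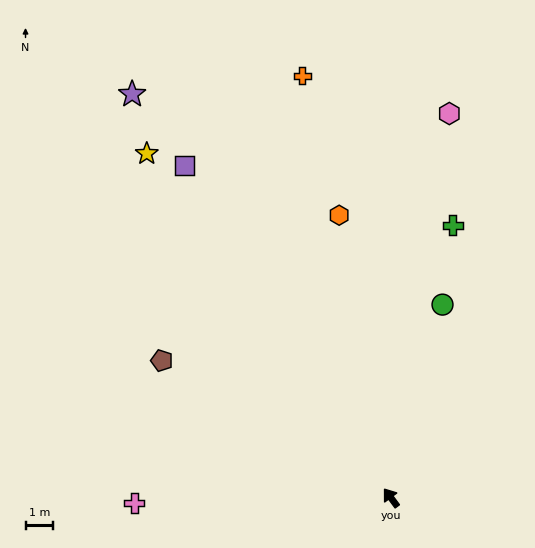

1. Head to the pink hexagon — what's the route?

turn right 45°, forward 14.0 m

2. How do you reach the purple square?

turn right 5°, forward 14.1 m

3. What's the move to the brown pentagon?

turn left 22°, forward 9.6 m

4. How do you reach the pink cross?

turn left 55°, forward 9.2 m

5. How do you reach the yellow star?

forward 15.2 m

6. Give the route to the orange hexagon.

turn right 26°, forward 10.3 m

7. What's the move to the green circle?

turn right 52°, forward 7.2 m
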